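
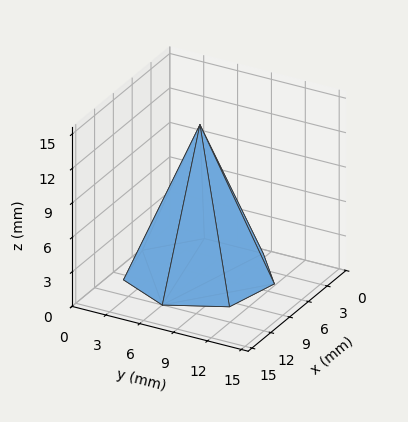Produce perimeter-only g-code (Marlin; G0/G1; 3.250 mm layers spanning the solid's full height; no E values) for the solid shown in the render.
Reading the render: the shape is a regular 7-sided pyramid, base circumscribed radius ≈ 6 mm, apex at z ≈ 13 mm (dimensions read to the nearest mm from the axis ticks). For the g-code, the solid's height is divided into equal slices at the stated Δz and each level perimeter traced with G1 moves after a G0 lift.

; perimeter-only toolpath
G21 ; units = mm
G90 ; absolute positioning
G28 ; home
; layer 1
G0 Z3.250
G0 X10.500 Y6.000
G1 X8.806 Y9.518
G1 X4.999 Y10.387
G1 X1.946 Y7.952
G1 X1.946 Y4.048
G1 X4.999 Y1.613
G1 X8.806 Y2.482
G1 X10.500 Y6.000
; layer 2
G0 Z6.500
G0 X9.000 Y6.000
G1 X7.870 Y8.346
G1 X5.332 Y8.925
G1 X3.297 Y7.301
G1 X3.297 Y4.699
G1 X5.332 Y3.075
G1 X7.870 Y3.655
G1 X9.000 Y6.000
; layer 3
G0 Z9.750
G0 X7.500 Y6.000
G1 X6.935 Y7.173
G1 X5.666 Y7.463
G1 X4.649 Y6.651
G1 X4.649 Y5.349
G1 X5.666 Y4.537
G1 X6.935 Y4.827
G1 X7.500 Y6.000
M2 ; end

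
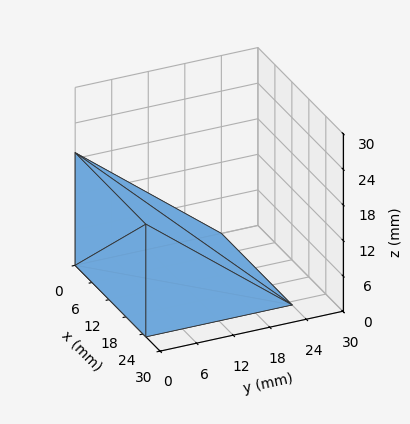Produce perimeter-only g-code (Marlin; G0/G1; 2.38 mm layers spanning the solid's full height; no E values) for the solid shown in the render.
Reading the render: the shape is a wedge (ramp): 25 × 24 mm base, rising to 19 mm along the y=0 edge and sloping linearly to z=0 at y=24 (dimensions read to the nearest mm from the axis ticks). For the g-code, the solid's height is divided into equal slices at the stated Δz and each level perimeter traced with G1 moves after a G0 lift.

; perimeter-only toolpath
G21 ; units = mm
G90 ; absolute positioning
G28 ; home
; layer 1
G0 Z2.38
G0 X0.00 Y0.00
G1 X25.00 Y0.00
G1 X25.00 Y21.00
G1 X0.00 Y21.00
G1 X0.00 Y0.00
; layer 2
G0 Z4.75
G0 X0.00 Y0.00
G1 X25.00 Y0.00
G1 X25.00 Y18.00
G1 X0.00 Y18.00
G1 X0.00 Y0.00
; layer 3
G0 Z7.12
G0 X0.00 Y0.00
G1 X25.00 Y0.00
G1 X25.00 Y15.00
G1 X0.00 Y15.00
G1 X0.00 Y0.00
; layer 4
G0 Z9.50
G0 X0.00 Y0.00
G1 X25.00 Y0.00
G1 X25.00 Y12.00
G1 X0.00 Y12.00
G1 X0.00 Y0.00
; layer 5
G0 Z11.88
G0 X0.00 Y0.00
G1 X25.00 Y0.00
G1 X25.00 Y9.00
G1 X0.00 Y9.00
G1 X0.00 Y0.00
; layer 6
G0 Z14.25
G0 X0.00 Y0.00
G1 X25.00 Y0.00
G1 X25.00 Y6.00
G1 X0.00 Y6.00
G1 X0.00 Y0.00
; layer 7
G0 Z16.62
G0 X0.00 Y0.00
G1 X25.00 Y0.00
G1 X25.00 Y3.00
G1 X0.00 Y3.00
G1 X0.00 Y0.00
M2 ; end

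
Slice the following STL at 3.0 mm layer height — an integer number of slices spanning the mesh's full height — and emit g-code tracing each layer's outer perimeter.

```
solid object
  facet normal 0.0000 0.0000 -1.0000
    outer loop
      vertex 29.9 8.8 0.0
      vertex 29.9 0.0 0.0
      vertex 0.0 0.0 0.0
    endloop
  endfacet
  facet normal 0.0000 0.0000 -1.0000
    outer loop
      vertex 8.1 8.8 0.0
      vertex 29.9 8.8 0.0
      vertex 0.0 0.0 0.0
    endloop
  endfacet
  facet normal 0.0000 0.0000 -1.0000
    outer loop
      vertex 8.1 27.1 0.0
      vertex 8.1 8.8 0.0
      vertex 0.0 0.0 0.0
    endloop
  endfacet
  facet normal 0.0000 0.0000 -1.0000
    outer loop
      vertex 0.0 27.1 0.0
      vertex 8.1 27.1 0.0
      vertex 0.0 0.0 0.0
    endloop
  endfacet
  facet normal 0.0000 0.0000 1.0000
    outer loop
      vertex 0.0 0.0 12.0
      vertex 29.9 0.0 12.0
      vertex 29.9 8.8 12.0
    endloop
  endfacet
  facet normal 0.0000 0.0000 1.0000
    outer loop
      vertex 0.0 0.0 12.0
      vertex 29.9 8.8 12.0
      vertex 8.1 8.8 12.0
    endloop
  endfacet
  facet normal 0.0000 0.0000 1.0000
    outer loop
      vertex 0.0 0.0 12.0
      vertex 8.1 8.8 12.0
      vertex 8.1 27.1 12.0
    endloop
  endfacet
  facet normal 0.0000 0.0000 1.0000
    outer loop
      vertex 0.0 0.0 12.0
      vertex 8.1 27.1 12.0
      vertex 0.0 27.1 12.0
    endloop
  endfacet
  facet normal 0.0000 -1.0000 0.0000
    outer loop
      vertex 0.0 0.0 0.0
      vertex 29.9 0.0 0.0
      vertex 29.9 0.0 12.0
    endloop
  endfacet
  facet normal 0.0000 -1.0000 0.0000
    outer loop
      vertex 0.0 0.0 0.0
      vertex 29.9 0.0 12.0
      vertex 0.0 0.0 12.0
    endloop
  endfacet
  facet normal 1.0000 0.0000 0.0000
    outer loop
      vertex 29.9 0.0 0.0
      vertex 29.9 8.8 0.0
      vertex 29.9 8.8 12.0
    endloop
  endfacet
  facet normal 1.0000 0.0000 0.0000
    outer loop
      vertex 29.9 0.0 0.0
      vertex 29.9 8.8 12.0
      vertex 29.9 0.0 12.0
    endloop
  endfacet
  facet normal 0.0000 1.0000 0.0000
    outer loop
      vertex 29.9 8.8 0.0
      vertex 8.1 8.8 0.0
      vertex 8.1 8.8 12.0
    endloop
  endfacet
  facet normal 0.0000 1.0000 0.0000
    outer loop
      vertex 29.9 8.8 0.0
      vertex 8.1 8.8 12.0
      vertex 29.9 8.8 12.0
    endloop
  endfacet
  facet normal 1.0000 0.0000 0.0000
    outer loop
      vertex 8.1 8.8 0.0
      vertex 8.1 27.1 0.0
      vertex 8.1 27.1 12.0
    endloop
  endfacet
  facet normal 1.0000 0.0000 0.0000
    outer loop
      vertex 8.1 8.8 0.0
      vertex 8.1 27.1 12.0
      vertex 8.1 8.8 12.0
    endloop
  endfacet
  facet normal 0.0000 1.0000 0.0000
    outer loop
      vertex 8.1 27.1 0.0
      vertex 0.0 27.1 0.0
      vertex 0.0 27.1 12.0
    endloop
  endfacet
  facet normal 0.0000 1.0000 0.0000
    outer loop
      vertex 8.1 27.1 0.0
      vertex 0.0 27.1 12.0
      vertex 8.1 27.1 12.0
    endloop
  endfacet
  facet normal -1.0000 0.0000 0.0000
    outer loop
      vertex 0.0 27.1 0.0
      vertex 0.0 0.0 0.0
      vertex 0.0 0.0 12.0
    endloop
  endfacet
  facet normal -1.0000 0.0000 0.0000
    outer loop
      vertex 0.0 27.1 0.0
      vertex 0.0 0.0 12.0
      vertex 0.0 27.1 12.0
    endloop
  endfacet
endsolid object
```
; perimeter-only toolpath
G21 ; units = mm
G90 ; absolute positioning
G28 ; home
; layer 1
G0 Z3.0
G0 X0.0 Y0.0
G1 X29.9 Y0.0
G1 X29.9 Y8.8
G1 X8.1 Y8.8
G1 X8.1 Y27.1
G1 X0.0 Y27.1
G1 X0.0 Y0.0
; layer 2
G0 Z6.0
G0 X0.0 Y0.0
G1 X29.9 Y0.0
G1 X29.9 Y8.8
G1 X8.1 Y8.8
G1 X8.1 Y27.1
G1 X0.0 Y27.1
G1 X0.0 Y0.0
; layer 3
G0 Z9.0
G0 X0.0 Y0.0
G1 X29.9 Y0.0
G1 X29.9 Y8.8
G1 X8.1 Y8.8
G1 X8.1 Y27.1
G1 X0.0 Y27.1
G1 X0.0 Y0.0
; layer 4
G0 Z12.0
G0 X0.0 Y0.0
G1 X29.9 Y0.0
G1 X29.9 Y8.8
G1 X8.1 Y8.8
G1 X8.1 Y27.1
G1 X0.0 Y27.1
G1 X0.0 Y0.0
M2 ; end

The solid is an L-shaped prism: outer 29.9 × 27.1 mm, arm thicknesses ≈ 8.8 mm (horizontal) and 8.1 mm (vertical), extruded 12 mm in z. Slicing at Δz = 3.0 mm — 4 equal slices spanning the solid's height, so layer i sits at z = i·h/4 — gives 4 non-empty perimeters. Each is a 6-segment closed polygon; G0 lifts to the layer z and rapids to the start vertex, then G1 traces the edges.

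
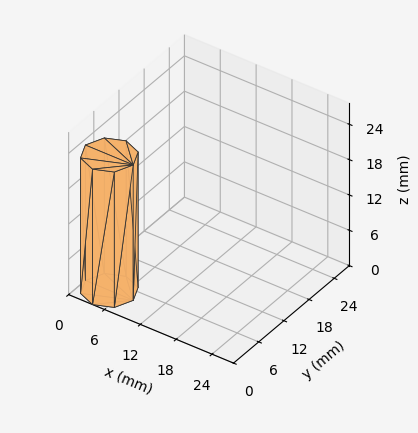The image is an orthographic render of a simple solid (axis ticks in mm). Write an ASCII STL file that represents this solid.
Reading the render: the shape is a regular 8-sided prism (a cylinder approximated with 8 flat sides), circumscribed radius ≈ 4 mm, height ≈ 23 mm (dimensions read to the nearest mm from the axis ticks). For the STL, each face is triangulated and given an outward normal.

solid part
  facet normal 0.0000 0.0000 -1.0000
    outer loop
      vertex 4.000 8.000 0.000
      vertex 6.828 6.828 0.000
      vertex 8.000 4.000 0.000
    endloop
  endfacet
  facet normal 0.0000 0.0000 -1.0000
    outer loop
      vertex 1.172 6.828 0.000
      vertex 4.000 8.000 0.000
      vertex 8.000 4.000 0.000
    endloop
  endfacet
  facet normal 0.0000 0.0000 -1.0000
    outer loop
      vertex 0.000 4.000 0.000
      vertex 1.172 6.828 0.000
      vertex 8.000 4.000 0.000
    endloop
  endfacet
  facet normal 0.0000 0.0000 -1.0000
    outer loop
      vertex 1.172 1.172 0.000
      vertex 0.000 4.000 0.000
      vertex 8.000 4.000 0.000
    endloop
  endfacet
  facet normal 0.0000 0.0000 -1.0000
    outer loop
      vertex 4.000 0.000 0.000
      vertex 1.172 1.172 0.000
      vertex 8.000 4.000 0.000
    endloop
  endfacet
  facet normal 0.0000 0.0000 -1.0000
    outer loop
      vertex 6.828 1.172 0.000
      vertex 4.000 0.000 0.000
      vertex 8.000 4.000 0.000
    endloop
  endfacet
  facet normal 0.0000 0.0000 1.0000
    outer loop
      vertex 8.000 4.000 23.000
      vertex 6.828 6.828 23.000
      vertex 4.000 8.000 23.000
    endloop
  endfacet
  facet normal 0.0000 0.0000 1.0000
    outer loop
      vertex 8.000 4.000 23.000
      vertex 4.000 8.000 23.000
      vertex 1.172 6.828 23.000
    endloop
  endfacet
  facet normal 0.0000 0.0000 1.0000
    outer loop
      vertex 8.000 4.000 23.000
      vertex 1.172 6.828 23.000
      vertex 0.000 4.000 23.000
    endloop
  endfacet
  facet normal 0.0000 0.0000 1.0000
    outer loop
      vertex 8.000 4.000 23.000
      vertex 0.000 4.000 23.000
      vertex 1.172 1.172 23.000
    endloop
  endfacet
  facet normal 0.0000 0.0000 1.0000
    outer loop
      vertex 8.000 4.000 23.000
      vertex 1.172 1.172 23.000
      vertex 4.000 0.000 23.000
    endloop
  endfacet
  facet normal 0.0000 0.0000 1.0000
    outer loop
      vertex 8.000 4.000 23.000
      vertex 4.000 0.000 23.000
      vertex 6.828 1.172 23.000
    endloop
  endfacet
  facet normal 0.9238 0.3829 0.0000
    outer loop
      vertex 8.000 4.000 0.000
      vertex 6.828 6.828 0.000
      vertex 6.828 6.828 23.000
    endloop
  endfacet
  facet normal 0.9238 0.3829 0.0000
    outer loop
      vertex 8.000 4.000 0.000
      vertex 6.828 6.828 23.000
      vertex 8.000 4.000 23.000
    endloop
  endfacet
  facet normal 0.3829 0.9238 0.0000
    outer loop
      vertex 6.828 6.828 0.000
      vertex 4.000 8.000 0.000
      vertex 4.000 8.000 23.000
    endloop
  endfacet
  facet normal 0.3829 0.9238 0.0000
    outer loop
      vertex 6.828 6.828 0.000
      vertex 4.000 8.000 23.000
      vertex 6.828 6.828 23.000
    endloop
  endfacet
  facet normal -0.3829 0.9238 0.0000
    outer loop
      vertex 4.000 8.000 0.000
      vertex 1.172 6.828 0.000
      vertex 1.172 6.828 23.000
    endloop
  endfacet
  facet normal -0.3829 0.9238 0.0000
    outer loop
      vertex 4.000 8.000 0.000
      vertex 1.172 6.828 23.000
      vertex 4.000 8.000 23.000
    endloop
  endfacet
  facet normal -0.9238 0.3829 0.0000
    outer loop
      vertex 1.172 6.828 0.000
      vertex 0.000 4.000 0.000
      vertex 0.000 4.000 23.000
    endloop
  endfacet
  facet normal -0.9238 0.3829 0.0000
    outer loop
      vertex 1.172 6.828 0.000
      vertex 0.000 4.000 23.000
      vertex 1.172 6.828 23.000
    endloop
  endfacet
  facet normal -0.9238 -0.3829 0.0000
    outer loop
      vertex 0.000 4.000 0.000
      vertex 1.172 1.172 0.000
      vertex 1.172 1.172 23.000
    endloop
  endfacet
  facet normal -0.9238 -0.3829 0.0000
    outer loop
      vertex 0.000 4.000 0.000
      vertex 1.172 1.172 23.000
      vertex 0.000 4.000 23.000
    endloop
  endfacet
  facet normal -0.3829 -0.9238 0.0000
    outer loop
      vertex 1.172 1.172 0.000
      vertex 4.000 0.000 0.000
      vertex 4.000 0.000 23.000
    endloop
  endfacet
  facet normal -0.3829 -0.9238 0.0000
    outer loop
      vertex 1.172 1.172 0.000
      vertex 4.000 0.000 23.000
      vertex 1.172 1.172 23.000
    endloop
  endfacet
  facet normal 0.3829 -0.9238 0.0000
    outer loop
      vertex 4.000 0.000 0.000
      vertex 6.828 1.172 0.000
      vertex 6.828 1.172 23.000
    endloop
  endfacet
  facet normal 0.3829 -0.9238 0.0000
    outer loop
      vertex 4.000 0.000 0.000
      vertex 6.828 1.172 23.000
      vertex 4.000 0.000 23.000
    endloop
  endfacet
  facet normal 0.9238 -0.3829 0.0000
    outer loop
      vertex 6.828 1.172 0.000
      vertex 8.000 4.000 0.000
      vertex 8.000 4.000 23.000
    endloop
  endfacet
  facet normal 0.9238 -0.3829 0.0000
    outer loop
      vertex 6.828 1.172 0.000
      vertex 8.000 4.000 23.000
      vertex 6.828 1.172 23.000
    endloop
  endfacet
endsolid part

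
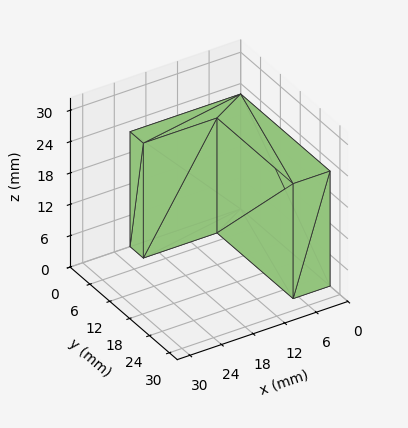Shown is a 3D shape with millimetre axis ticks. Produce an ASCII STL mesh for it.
Reading the render: the shape is an L-shaped prism: outer 21 × 27 mm, arm thicknesses ≈ 4 mm (horizontal) and 7 mm (vertical), extruded 22 mm in z (dimensions read to the nearest mm from the axis ticks). For the STL, each face is triangulated and given an outward normal.

solid part
  facet normal 0.0000 0.0000 -1.0000
    outer loop
      vertex 21.00 4.00 0.00
      vertex 21.00 0.00 0.00
      vertex 0.00 0.00 0.00
    endloop
  endfacet
  facet normal 0.0000 0.0000 -1.0000
    outer loop
      vertex 7.00 4.00 0.00
      vertex 21.00 4.00 0.00
      vertex 0.00 0.00 0.00
    endloop
  endfacet
  facet normal 0.0000 0.0000 -1.0000
    outer loop
      vertex 7.00 27.00 0.00
      vertex 7.00 4.00 0.00
      vertex 0.00 0.00 0.00
    endloop
  endfacet
  facet normal 0.0000 0.0000 -1.0000
    outer loop
      vertex 0.00 27.00 0.00
      vertex 7.00 27.00 0.00
      vertex 0.00 0.00 0.00
    endloop
  endfacet
  facet normal 0.0000 0.0000 1.0000
    outer loop
      vertex 0.00 0.00 22.00
      vertex 21.00 0.00 22.00
      vertex 21.00 4.00 22.00
    endloop
  endfacet
  facet normal 0.0000 0.0000 1.0000
    outer loop
      vertex 0.00 0.00 22.00
      vertex 21.00 4.00 22.00
      vertex 7.00 4.00 22.00
    endloop
  endfacet
  facet normal 0.0000 0.0000 1.0000
    outer loop
      vertex 0.00 0.00 22.00
      vertex 7.00 4.00 22.00
      vertex 7.00 27.00 22.00
    endloop
  endfacet
  facet normal 0.0000 0.0000 1.0000
    outer loop
      vertex 0.00 0.00 22.00
      vertex 7.00 27.00 22.00
      vertex 0.00 27.00 22.00
    endloop
  endfacet
  facet normal 0.0000 -1.0000 0.0000
    outer loop
      vertex 0.00 0.00 0.00
      vertex 21.00 0.00 0.00
      vertex 21.00 0.00 22.00
    endloop
  endfacet
  facet normal 0.0000 -1.0000 0.0000
    outer loop
      vertex 0.00 0.00 0.00
      vertex 21.00 0.00 22.00
      vertex 0.00 0.00 22.00
    endloop
  endfacet
  facet normal 1.0000 0.0000 0.0000
    outer loop
      vertex 21.00 0.00 0.00
      vertex 21.00 4.00 0.00
      vertex 21.00 4.00 22.00
    endloop
  endfacet
  facet normal 1.0000 0.0000 0.0000
    outer loop
      vertex 21.00 0.00 0.00
      vertex 21.00 4.00 22.00
      vertex 21.00 0.00 22.00
    endloop
  endfacet
  facet normal 0.0000 1.0000 0.0000
    outer loop
      vertex 21.00 4.00 0.00
      vertex 7.00 4.00 0.00
      vertex 7.00 4.00 22.00
    endloop
  endfacet
  facet normal 0.0000 1.0000 0.0000
    outer loop
      vertex 21.00 4.00 0.00
      vertex 7.00 4.00 22.00
      vertex 21.00 4.00 22.00
    endloop
  endfacet
  facet normal 1.0000 0.0000 0.0000
    outer loop
      vertex 7.00 4.00 0.00
      vertex 7.00 27.00 0.00
      vertex 7.00 27.00 22.00
    endloop
  endfacet
  facet normal 1.0000 0.0000 0.0000
    outer loop
      vertex 7.00 4.00 0.00
      vertex 7.00 27.00 22.00
      vertex 7.00 4.00 22.00
    endloop
  endfacet
  facet normal 0.0000 1.0000 0.0000
    outer loop
      vertex 7.00 27.00 0.00
      vertex 0.00 27.00 0.00
      vertex 0.00 27.00 22.00
    endloop
  endfacet
  facet normal 0.0000 1.0000 0.0000
    outer loop
      vertex 7.00 27.00 0.00
      vertex 0.00 27.00 22.00
      vertex 7.00 27.00 22.00
    endloop
  endfacet
  facet normal -1.0000 0.0000 0.0000
    outer loop
      vertex 0.00 27.00 0.00
      vertex 0.00 0.00 0.00
      vertex 0.00 0.00 22.00
    endloop
  endfacet
  facet normal -1.0000 0.0000 0.0000
    outer loop
      vertex 0.00 27.00 0.00
      vertex 0.00 0.00 22.00
      vertex 0.00 27.00 22.00
    endloop
  endfacet
endsolid part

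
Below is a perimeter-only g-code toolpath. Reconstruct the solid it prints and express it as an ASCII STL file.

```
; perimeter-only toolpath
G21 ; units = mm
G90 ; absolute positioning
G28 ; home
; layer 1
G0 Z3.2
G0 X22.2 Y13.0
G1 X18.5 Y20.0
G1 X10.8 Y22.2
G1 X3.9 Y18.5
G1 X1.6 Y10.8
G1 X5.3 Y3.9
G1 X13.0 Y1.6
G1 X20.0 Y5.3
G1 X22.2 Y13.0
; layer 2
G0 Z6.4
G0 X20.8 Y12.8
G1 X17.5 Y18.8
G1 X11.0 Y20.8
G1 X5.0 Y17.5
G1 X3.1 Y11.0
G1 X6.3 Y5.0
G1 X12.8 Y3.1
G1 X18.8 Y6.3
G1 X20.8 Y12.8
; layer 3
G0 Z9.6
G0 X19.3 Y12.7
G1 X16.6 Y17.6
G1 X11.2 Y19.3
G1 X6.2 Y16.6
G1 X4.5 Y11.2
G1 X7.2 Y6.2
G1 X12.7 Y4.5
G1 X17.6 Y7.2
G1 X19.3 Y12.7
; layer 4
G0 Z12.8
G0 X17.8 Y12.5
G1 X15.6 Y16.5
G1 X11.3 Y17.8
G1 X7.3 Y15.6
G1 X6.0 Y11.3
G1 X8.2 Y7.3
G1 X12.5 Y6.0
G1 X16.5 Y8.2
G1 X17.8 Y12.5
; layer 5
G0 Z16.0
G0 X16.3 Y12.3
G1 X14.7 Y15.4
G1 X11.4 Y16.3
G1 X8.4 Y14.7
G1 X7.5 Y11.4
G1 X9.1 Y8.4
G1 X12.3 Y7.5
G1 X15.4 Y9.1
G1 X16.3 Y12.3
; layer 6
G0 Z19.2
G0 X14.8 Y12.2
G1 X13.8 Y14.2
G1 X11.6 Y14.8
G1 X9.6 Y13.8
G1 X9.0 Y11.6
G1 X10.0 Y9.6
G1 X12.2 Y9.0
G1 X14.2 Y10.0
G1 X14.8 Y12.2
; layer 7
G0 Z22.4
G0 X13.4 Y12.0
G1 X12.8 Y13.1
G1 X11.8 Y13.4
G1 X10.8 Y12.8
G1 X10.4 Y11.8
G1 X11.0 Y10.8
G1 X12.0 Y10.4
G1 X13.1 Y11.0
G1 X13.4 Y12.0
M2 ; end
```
solid part
  facet normal 0.0000 0.0000 -1.0000
    outer loop
      vertex 10.7 23.7 0.0
      vertex 19.4 21.1 0.0
      vertex 23.7 13.1 0.0
    endloop
  endfacet
  facet normal 0.0000 0.0000 -1.0000
    outer loop
      vertex 2.7 19.4 0.0
      vertex 10.7 23.7 0.0
      vertex 23.7 13.1 0.0
    endloop
  endfacet
  facet normal 0.0000 0.0000 -1.0000
    outer loop
      vertex 0.1 10.7 0.0
      vertex 2.7 19.4 0.0
      vertex 23.7 13.1 0.0
    endloop
  endfacet
  facet normal 0.0000 0.0000 -1.0000
    outer loop
      vertex 4.4 2.7 0.0
      vertex 0.1 10.7 0.0
      vertex 23.7 13.1 0.0
    endloop
  endfacet
  facet normal 0.0000 0.0000 -1.0000
    outer loop
      vertex 13.1 0.1 0.0
      vertex 4.4 2.7 0.0
      vertex 23.7 13.1 0.0
    endloop
  endfacet
  facet normal 0.0000 0.0000 -1.0000
    outer loop
      vertex 21.1 4.4 0.0
      vertex 13.1 0.1 0.0
      vertex 23.7 13.1 0.0
    endloop
  endfacet
  facet normal 0.8097 0.4352 0.3936
    outer loop
      vertex 23.7 13.1 0.0
      vertex 19.4 21.1 0.0
      vertex 11.9 11.9 25.6
    endloop
  endfacet
  facet normal 0.2632 0.8808 0.3936
    outer loop
      vertex 19.4 21.1 0.0
      vertex 10.7 23.7 0.0
      vertex 11.9 11.9 25.6
    endloop
  endfacet
  facet normal -0.4352 0.8097 0.3936
    outer loop
      vertex 10.7 23.7 0.0
      vertex 2.7 19.4 0.0
      vertex 11.9 11.9 25.6
    endloop
  endfacet
  facet normal -0.8808 0.2632 0.3936
    outer loop
      vertex 2.7 19.4 0.0
      vertex 0.1 10.7 0.0
      vertex 11.9 11.9 25.6
    endloop
  endfacet
  facet normal -0.8097 -0.4352 0.3936
    outer loop
      vertex 0.1 10.7 0.0
      vertex 4.4 2.7 0.0
      vertex 11.9 11.9 25.6
    endloop
  endfacet
  facet normal -0.2632 -0.8808 0.3936
    outer loop
      vertex 4.4 2.7 0.0
      vertex 13.1 0.1 0.0
      vertex 11.9 11.9 25.6
    endloop
  endfacet
  facet normal 0.4352 -0.8097 0.3936
    outer loop
      vertex 13.1 0.1 0.0
      vertex 21.1 4.4 0.0
      vertex 11.9 11.9 25.6
    endloop
  endfacet
  facet normal 0.8808 -0.2632 0.3936
    outer loop
      vertex 21.1 4.4 0.0
      vertex 23.7 13.1 0.0
      vertex 11.9 11.9 25.6
    endloop
  endfacet
endsolid part

The G0 Z moves step by Δz≈3.2 mm. The G1 loops shrink linearly with z, so the solid tapers from its base footprint up to z≈25.6. Closing with a flat bottom cap and the tapered top and triangulating gives 14 facets — a regular 8-sided pyramid, base circumscribed radius ≈ 11.9 mm, apex at z ≈ 25.6 mm.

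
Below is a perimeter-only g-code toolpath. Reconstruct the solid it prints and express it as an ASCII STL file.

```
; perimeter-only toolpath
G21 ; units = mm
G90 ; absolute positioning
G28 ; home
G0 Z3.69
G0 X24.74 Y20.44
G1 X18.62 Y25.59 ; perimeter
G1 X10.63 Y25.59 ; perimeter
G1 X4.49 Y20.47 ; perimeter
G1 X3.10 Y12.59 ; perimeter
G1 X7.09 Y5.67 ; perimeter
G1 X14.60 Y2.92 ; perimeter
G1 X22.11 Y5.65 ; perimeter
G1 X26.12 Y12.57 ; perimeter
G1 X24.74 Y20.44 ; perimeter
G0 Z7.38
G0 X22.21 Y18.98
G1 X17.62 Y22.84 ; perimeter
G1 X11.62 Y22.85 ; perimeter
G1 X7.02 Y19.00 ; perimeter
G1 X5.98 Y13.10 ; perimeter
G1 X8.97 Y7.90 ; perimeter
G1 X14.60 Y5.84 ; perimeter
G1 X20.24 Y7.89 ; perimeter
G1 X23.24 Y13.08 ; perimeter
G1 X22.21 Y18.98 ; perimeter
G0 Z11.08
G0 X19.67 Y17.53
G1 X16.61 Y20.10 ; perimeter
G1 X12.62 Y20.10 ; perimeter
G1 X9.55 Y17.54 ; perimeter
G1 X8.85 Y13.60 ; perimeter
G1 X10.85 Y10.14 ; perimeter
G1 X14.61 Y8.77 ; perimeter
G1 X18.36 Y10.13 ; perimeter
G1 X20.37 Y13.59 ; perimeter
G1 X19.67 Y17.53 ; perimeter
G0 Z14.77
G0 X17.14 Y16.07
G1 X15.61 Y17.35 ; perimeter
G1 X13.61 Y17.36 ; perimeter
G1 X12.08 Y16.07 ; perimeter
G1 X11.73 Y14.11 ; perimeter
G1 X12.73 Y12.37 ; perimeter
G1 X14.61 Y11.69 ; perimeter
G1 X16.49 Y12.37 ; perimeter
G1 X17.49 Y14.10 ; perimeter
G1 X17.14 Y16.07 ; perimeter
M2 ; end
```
solid part
  facet normal 0.0000 0.0000 -1.0000
    outer loop
      vertex 9.63 28.34 0.00
      vertex 19.62 28.33 0.00
      vertex 27.27 21.90 0.00
    endloop
  endfacet
  facet normal 0.0000 0.0000 -1.0000
    outer loop
      vertex 1.96 21.93 0.00
      vertex 9.63 28.34 0.00
      vertex 27.27 21.90 0.00
    endloop
  endfacet
  facet normal 0.0000 0.0000 -1.0000
    outer loop
      vertex 0.22 12.09 0.00
      vertex 1.96 21.93 0.00
      vertex 27.27 21.90 0.00
    endloop
  endfacet
  facet normal 0.0000 0.0000 -1.0000
    outer loop
      vertex 5.21 3.43 0.00
      vertex 0.22 12.09 0.00
      vertex 27.27 21.90 0.00
    endloop
  endfacet
  facet normal 0.0000 0.0000 -1.0000
    outer loop
      vertex 14.60 0.00 0.00
      vertex 5.21 3.43 0.00
      vertex 27.27 21.90 0.00
    endloop
  endfacet
  facet normal 0.0000 0.0000 -1.0000
    outer loop
      vertex 23.99 3.41 0.00
      vertex 14.60 0.00 0.00
      vertex 27.27 21.90 0.00
    endloop
  endfacet
  facet normal 0.0000 0.0000 -1.0000
    outer loop
      vertex 29.00 12.06 0.00
      vertex 23.99 3.41 0.00
      vertex 27.27 21.90 0.00
    endloop
  endfacet
  facet normal 0.5163 0.6143 0.5967
    outer loop
      vertex 27.27 21.90 0.00
      vertex 19.62 28.33 0.00
      vertex 14.61 14.61 18.46
    endloop
  endfacet
  facet normal 0.0008 0.8025 0.5967
    outer loop
      vertex 19.62 28.33 0.00
      vertex 9.63 28.34 0.00
      vertex 14.61 14.61 18.46
    endloop
  endfacet
  facet normal -0.5146 0.6157 0.5968
    outer loop
      vertex 9.63 28.34 0.00
      vertex 1.96 21.93 0.00
      vertex 14.61 14.61 18.46
    endloop
  endfacet
  facet normal -0.7901 0.1397 0.5968
    outer loop
      vertex 1.96 21.93 0.00
      vertex 0.22 12.09 0.00
      vertex 14.61 14.61 18.46
    endloop
  endfacet
  facet normal -0.6953 -0.4006 0.5967
    outer loop
      vertex 0.22 12.09 0.00
      vertex 5.21 3.43 0.00
      vertex 14.61 14.61 18.46
    endloop
  endfacet
  facet normal -0.2753 -0.7538 0.5967
    outer loop
      vertex 5.21 3.43 0.00
      vertex 14.60 0.00 0.00
      vertex 14.61 14.61 18.46
    endloop
  endfacet
  facet normal 0.2739 -0.7542 0.5968
    outer loop
      vertex 14.60 0.00 0.00
      vertex 23.99 3.41 0.00
      vertex 14.61 14.61 18.46
    endloop
  endfacet
  facet normal 0.6943 -0.4022 0.5968
    outer loop
      vertex 23.99 3.41 0.00
      vertex 29.00 12.06 0.00
      vertex 14.61 14.61 18.46
    endloop
  endfacet
  facet normal 0.7903 0.1389 0.5968
    outer loop
      vertex 29.00 12.06 0.00
      vertex 27.27 21.90 0.00
      vertex 14.61 14.61 18.46
    endloop
  endfacet
endsolid part

The G0 Z moves step by Δz≈3.69 mm. The G1 loops shrink linearly with z, so the solid tapers from its base footprint up to z≈18.5. Closing with a flat bottom cap and the tapered top and triangulating gives 16 facets — a regular 9-sided pyramid, base circumscribed radius ≈ 14.6 mm, apex at z ≈ 18.5 mm.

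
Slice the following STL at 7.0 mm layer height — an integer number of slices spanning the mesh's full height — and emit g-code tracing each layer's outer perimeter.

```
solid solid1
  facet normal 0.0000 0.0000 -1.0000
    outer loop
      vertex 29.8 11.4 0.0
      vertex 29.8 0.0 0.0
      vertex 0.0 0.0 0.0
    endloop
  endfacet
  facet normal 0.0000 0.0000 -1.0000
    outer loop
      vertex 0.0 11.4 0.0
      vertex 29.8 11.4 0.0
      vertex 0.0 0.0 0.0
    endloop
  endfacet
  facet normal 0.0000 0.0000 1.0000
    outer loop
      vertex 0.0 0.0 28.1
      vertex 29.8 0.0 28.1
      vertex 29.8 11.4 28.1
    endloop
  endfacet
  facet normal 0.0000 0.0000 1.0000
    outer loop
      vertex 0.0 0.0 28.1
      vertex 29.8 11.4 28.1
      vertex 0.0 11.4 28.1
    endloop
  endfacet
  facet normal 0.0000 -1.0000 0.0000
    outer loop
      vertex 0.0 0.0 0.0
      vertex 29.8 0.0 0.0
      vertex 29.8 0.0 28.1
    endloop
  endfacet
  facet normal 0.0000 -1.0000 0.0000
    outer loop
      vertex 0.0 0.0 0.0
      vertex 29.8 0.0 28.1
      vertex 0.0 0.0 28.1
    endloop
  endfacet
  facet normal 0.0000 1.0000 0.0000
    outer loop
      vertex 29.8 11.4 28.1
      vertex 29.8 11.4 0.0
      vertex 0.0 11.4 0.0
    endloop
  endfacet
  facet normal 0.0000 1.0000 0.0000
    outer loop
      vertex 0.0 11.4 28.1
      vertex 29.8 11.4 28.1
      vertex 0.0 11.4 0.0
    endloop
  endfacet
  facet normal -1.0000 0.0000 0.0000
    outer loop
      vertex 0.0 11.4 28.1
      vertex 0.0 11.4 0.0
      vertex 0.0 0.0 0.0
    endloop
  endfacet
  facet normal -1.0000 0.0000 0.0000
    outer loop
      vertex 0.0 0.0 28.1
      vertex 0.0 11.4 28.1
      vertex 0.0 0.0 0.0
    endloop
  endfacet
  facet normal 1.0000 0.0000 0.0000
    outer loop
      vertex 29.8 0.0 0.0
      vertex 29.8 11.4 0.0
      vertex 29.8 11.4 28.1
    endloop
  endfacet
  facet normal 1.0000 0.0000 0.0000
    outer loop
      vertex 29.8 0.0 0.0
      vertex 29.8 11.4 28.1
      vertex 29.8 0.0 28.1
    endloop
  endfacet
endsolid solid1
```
; perimeter-only toolpath
G21 ; units = mm
G90 ; absolute positioning
G28 ; home
; layer 1
G0 Z7.0
G0 X0.0 Y0.0
G1 X29.8 Y0.0
G1 X29.8 Y11.4
G1 X0.0 Y11.4
G1 X0.0 Y0.0
; layer 2
G0 Z14.1
G0 X0.0 Y0.0
G1 X29.8 Y0.0
G1 X29.8 Y11.4
G1 X0.0 Y11.4
G1 X0.0 Y0.0
; layer 3
G0 Z21.1
G0 X0.0 Y0.0
G1 X29.8 Y0.0
G1 X29.8 Y11.4
G1 X0.0 Y11.4
G1 X0.0 Y0.0
; layer 4
G0 Z28.1
G0 X0.0 Y0.0
G1 X29.8 Y0.0
G1 X29.8 Y11.4
G1 X0.0 Y11.4
G1 X0.0 Y0.0
M2 ; end

The solid is a rectangular box, roughly 29.8 × 11.4 mm footprint and 28.1 mm tall. Slicing at Δz = 7.0 mm — 4 equal slices spanning the solid's height, so layer i sits at z = i·h/4 — gives 4 non-empty perimeters. Each is a 4-segment closed polygon; G0 lifts to the layer z and rapids to the start vertex, then G1 traces the edges.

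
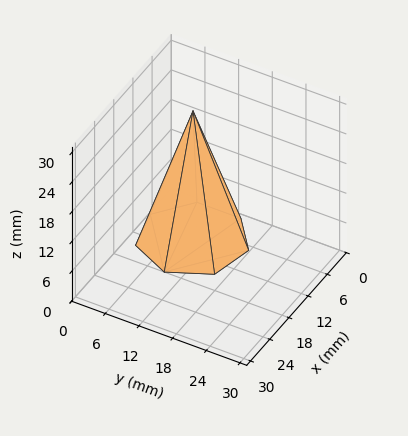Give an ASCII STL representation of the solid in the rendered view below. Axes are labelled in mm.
Reading the render: the shape is a regular 7-sided pyramid, base circumscribed radius ≈ 9 mm, apex at z ≈ 26 mm (dimensions read to the nearest mm from the axis ticks). For the STL, each face is triangulated and given an outward normal.

solid part
  facet normal 0.0000 0.0000 -1.0000
    outer loop
      vertex 6.997 17.774 0.000
      vertex 14.611 16.036 0.000
      vertex 18.000 9.000 0.000
    endloop
  endfacet
  facet normal 0.0000 0.0000 -1.0000
    outer loop
      vertex 0.891 12.905 0.000
      vertex 6.997 17.774 0.000
      vertex 18.000 9.000 0.000
    endloop
  endfacet
  facet normal 0.0000 0.0000 -1.0000
    outer loop
      vertex 0.891 5.095 0.000
      vertex 0.891 12.905 0.000
      vertex 18.000 9.000 0.000
    endloop
  endfacet
  facet normal 0.0000 0.0000 -1.0000
    outer loop
      vertex 6.997 0.226 0.000
      vertex 0.891 5.095 0.000
      vertex 18.000 9.000 0.000
    endloop
  endfacet
  facet normal 0.0000 0.0000 -1.0000
    outer loop
      vertex 14.611 1.964 0.000
      vertex 6.997 0.226 0.000
      vertex 18.000 9.000 0.000
    endloop
  endfacet
  facet normal 0.8601 0.4143 0.2977
    outer loop
      vertex 18.000 9.000 0.000
      vertex 14.611 16.036 0.000
      vertex 9.000 9.000 26.000
    endloop
  endfacet
  facet normal 0.2124 0.9307 0.2977
    outer loop
      vertex 14.611 16.036 0.000
      vertex 6.997 17.774 0.000
      vertex 9.000 9.000 26.000
    endloop
  endfacet
  facet normal -0.5952 0.7464 0.2977
    outer loop
      vertex 6.997 17.774 0.000
      vertex 0.891 12.905 0.000
      vertex 9.000 9.000 26.000
    endloop
  endfacet
  facet normal -0.9546 0.0000 0.2977
    outer loop
      vertex 0.891 12.905 0.000
      vertex 0.891 5.095 0.000
      vertex 9.000 9.000 26.000
    endloop
  endfacet
  facet normal -0.5952 -0.7464 0.2977
    outer loop
      vertex 0.891 5.095 0.000
      vertex 6.997 0.226 0.000
      vertex 9.000 9.000 26.000
    endloop
  endfacet
  facet normal 0.2124 -0.9307 0.2977
    outer loop
      vertex 6.997 0.226 0.000
      vertex 14.611 1.964 0.000
      vertex 9.000 9.000 26.000
    endloop
  endfacet
  facet normal 0.8601 -0.4143 0.2977
    outer loop
      vertex 14.611 1.964 0.000
      vertex 18.000 9.000 0.000
      vertex 9.000 9.000 26.000
    endloop
  endfacet
endsolid part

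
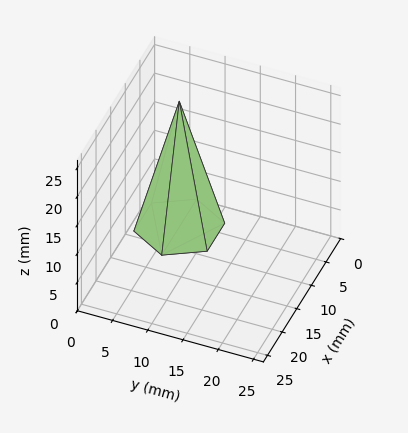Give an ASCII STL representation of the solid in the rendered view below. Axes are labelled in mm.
Reading the render: the shape is a regular 6-sided pyramid, base circumscribed radius ≈ 6 mm, apex at z ≈ 22 mm (dimensions read to the nearest mm from the axis ticks). For the STL, each face is triangulated and given an outward normal.

solid part
  facet normal 0.0000 0.0000 -1.0000
    outer loop
      vertex 3.000 11.196 0.000
      vertex 9.000 11.196 0.000
      vertex 12.000 6.000 0.000
    endloop
  endfacet
  facet normal 0.0000 0.0000 -1.0000
    outer loop
      vertex 0.000 6.000 0.000
      vertex 3.000 11.196 0.000
      vertex 12.000 6.000 0.000
    endloop
  endfacet
  facet normal 0.0000 0.0000 -1.0000
    outer loop
      vertex 3.000 0.804 0.000
      vertex 0.000 6.000 0.000
      vertex 12.000 6.000 0.000
    endloop
  endfacet
  facet normal 0.0000 0.0000 -1.0000
    outer loop
      vertex 9.000 0.804 0.000
      vertex 3.000 0.804 0.000
      vertex 12.000 6.000 0.000
    endloop
  endfacet
  facet normal 0.8428 0.4866 0.2299
    outer loop
      vertex 12.000 6.000 0.000
      vertex 9.000 11.196 0.000
      vertex 6.000 6.000 22.000
    endloop
  endfacet
  facet normal 0.0000 0.9732 0.2299
    outer loop
      vertex 9.000 11.196 0.000
      vertex 3.000 11.196 0.000
      vertex 6.000 6.000 22.000
    endloop
  endfacet
  facet normal -0.8428 0.4866 0.2299
    outer loop
      vertex 3.000 11.196 0.000
      vertex 0.000 6.000 0.000
      vertex 6.000 6.000 22.000
    endloop
  endfacet
  facet normal -0.8428 -0.4866 0.2299
    outer loop
      vertex 0.000 6.000 0.000
      vertex 3.000 0.804 0.000
      vertex 6.000 6.000 22.000
    endloop
  endfacet
  facet normal 0.0000 -0.9732 0.2299
    outer loop
      vertex 3.000 0.804 0.000
      vertex 9.000 0.804 0.000
      vertex 6.000 6.000 22.000
    endloop
  endfacet
  facet normal 0.8428 -0.4866 0.2299
    outer loop
      vertex 9.000 0.804 0.000
      vertex 12.000 6.000 0.000
      vertex 6.000 6.000 22.000
    endloop
  endfacet
endsolid part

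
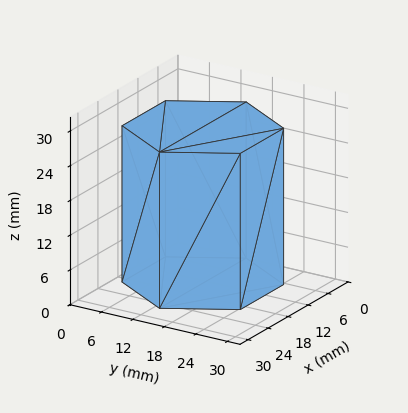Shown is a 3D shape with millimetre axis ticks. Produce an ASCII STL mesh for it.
Reading the render: the shape is a regular 6-sided prism (a cylinder approximated with 6 flat sides), circumscribed radius ≈ 13 mm, height ≈ 27 mm (dimensions read to the nearest mm from the axis ticks). For the STL, each face is triangulated and given an outward normal.

solid part
  facet normal 0.0000 0.0000 -1.0000
    outer loop
      vertex 6.50 24.26 0.00
      vertex 19.50 24.26 0.00
      vertex 26.00 13.00 0.00
    endloop
  endfacet
  facet normal 0.0000 0.0000 -1.0000
    outer loop
      vertex 0.00 13.00 0.00
      vertex 6.50 24.26 0.00
      vertex 26.00 13.00 0.00
    endloop
  endfacet
  facet normal 0.0000 0.0000 -1.0000
    outer loop
      vertex 6.50 1.74 0.00
      vertex 0.00 13.00 0.00
      vertex 26.00 13.00 0.00
    endloop
  endfacet
  facet normal 0.0000 0.0000 -1.0000
    outer loop
      vertex 19.50 1.74 0.00
      vertex 6.50 1.74 0.00
      vertex 26.00 13.00 0.00
    endloop
  endfacet
  facet normal 0.0000 0.0000 1.0000
    outer loop
      vertex 26.00 13.00 27.00
      vertex 19.50 24.26 27.00
      vertex 6.50 24.26 27.00
    endloop
  endfacet
  facet normal 0.0000 0.0000 1.0000
    outer loop
      vertex 26.00 13.00 27.00
      vertex 6.50 24.26 27.00
      vertex 0.00 13.00 27.00
    endloop
  endfacet
  facet normal 0.0000 0.0000 1.0000
    outer loop
      vertex 26.00 13.00 27.00
      vertex 0.00 13.00 27.00
      vertex 6.50 1.74 27.00
    endloop
  endfacet
  facet normal 0.0000 0.0000 1.0000
    outer loop
      vertex 26.00 13.00 27.00
      vertex 6.50 1.74 27.00
      vertex 19.50 1.74 27.00
    endloop
  endfacet
  facet normal 0.8661 0.4999 0.0000
    outer loop
      vertex 26.00 13.00 0.00
      vertex 19.50 24.26 0.00
      vertex 19.50 24.26 27.00
    endloop
  endfacet
  facet normal 0.8661 0.4999 0.0000
    outer loop
      vertex 26.00 13.00 0.00
      vertex 19.50 24.26 27.00
      vertex 26.00 13.00 27.00
    endloop
  endfacet
  facet normal 0.0000 1.0000 0.0000
    outer loop
      vertex 19.50 24.26 0.00
      vertex 6.50 24.26 0.00
      vertex 6.50 24.26 27.00
    endloop
  endfacet
  facet normal 0.0000 1.0000 0.0000
    outer loop
      vertex 19.50 24.26 0.00
      vertex 6.50 24.26 27.00
      vertex 19.50 24.26 27.00
    endloop
  endfacet
  facet normal -0.8661 0.4999 0.0000
    outer loop
      vertex 6.50 24.26 0.00
      vertex 0.00 13.00 0.00
      vertex 0.00 13.00 27.00
    endloop
  endfacet
  facet normal -0.8661 0.4999 0.0000
    outer loop
      vertex 6.50 24.26 0.00
      vertex 0.00 13.00 27.00
      vertex 6.50 24.26 27.00
    endloop
  endfacet
  facet normal -0.8661 -0.4999 0.0000
    outer loop
      vertex 0.00 13.00 0.00
      vertex 6.50 1.74 0.00
      vertex 6.50 1.74 27.00
    endloop
  endfacet
  facet normal -0.8661 -0.4999 0.0000
    outer loop
      vertex 0.00 13.00 0.00
      vertex 6.50 1.74 27.00
      vertex 0.00 13.00 27.00
    endloop
  endfacet
  facet normal 0.0000 -1.0000 0.0000
    outer loop
      vertex 6.50 1.74 0.00
      vertex 19.50 1.74 0.00
      vertex 19.50 1.74 27.00
    endloop
  endfacet
  facet normal 0.0000 -1.0000 0.0000
    outer loop
      vertex 6.50 1.74 0.00
      vertex 19.50 1.74 27.00
      vertex 6.50 1.74 27.00
    endloop
  endfacet
  facet normal 0.8661 -0.4999 0.0000
    outer loop
      vertex 19.50 1.74 0.00
      vertex 26.00 13.00 0.00
      vertex 26.00 13.00 27.00
    endloop
  endfacet
  facet normal 0.8661 -0.4999 0.0000
    outer loop
      vertex 19.50 1.74 0.00
      vertex 26.00 13.00 27.00
      vertex 19.50 1.74 27.00
    endloop
  endfacet
endsolid part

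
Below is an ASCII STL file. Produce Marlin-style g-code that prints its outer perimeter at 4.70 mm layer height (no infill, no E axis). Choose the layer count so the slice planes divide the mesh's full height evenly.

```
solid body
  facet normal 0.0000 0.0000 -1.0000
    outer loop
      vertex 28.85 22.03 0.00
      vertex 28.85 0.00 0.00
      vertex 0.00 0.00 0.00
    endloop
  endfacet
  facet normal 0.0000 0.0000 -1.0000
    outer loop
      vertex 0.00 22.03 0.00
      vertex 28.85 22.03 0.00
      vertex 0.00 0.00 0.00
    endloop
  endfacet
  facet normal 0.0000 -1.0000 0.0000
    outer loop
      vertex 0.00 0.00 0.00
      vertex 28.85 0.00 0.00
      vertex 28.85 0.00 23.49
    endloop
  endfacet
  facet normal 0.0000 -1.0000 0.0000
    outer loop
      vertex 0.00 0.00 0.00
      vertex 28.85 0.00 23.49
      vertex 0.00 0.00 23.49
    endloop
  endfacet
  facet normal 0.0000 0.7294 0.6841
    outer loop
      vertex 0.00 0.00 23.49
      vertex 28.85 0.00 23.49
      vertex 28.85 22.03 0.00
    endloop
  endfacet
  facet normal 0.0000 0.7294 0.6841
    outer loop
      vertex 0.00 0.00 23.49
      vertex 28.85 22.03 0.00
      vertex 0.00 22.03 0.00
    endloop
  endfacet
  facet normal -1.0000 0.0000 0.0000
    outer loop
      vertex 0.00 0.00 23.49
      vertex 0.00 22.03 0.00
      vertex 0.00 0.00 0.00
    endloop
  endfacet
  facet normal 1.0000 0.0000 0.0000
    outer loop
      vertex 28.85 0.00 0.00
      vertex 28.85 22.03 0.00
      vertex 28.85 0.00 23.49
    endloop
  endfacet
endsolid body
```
; perimeter-only toolpath
G21 ; units = mm
G90 ; absolute positioning
G28 ; home
; layer 1
G0 Z4.70
G0 X0.00 Y0.00
G1 X28.85 Y0.00
G1 X28.85 Y17.62
G1 X0.00 Y17.62
G1 X0.00 Y0.00
; layer 2
G0 Z9.40
G0 X0.00 Y0.00
G1 X28.85 Y0.00
G1 X28.85 Y13.22
G1 X0.00 Y13.22
G1 X0.00 Y0.00
; layer 3
G0 Z14.09
G0 X0.00 Y0.00
G1 X28.85 Y0.00
G1 X28.85 Y8.81
G1 X0.00 Y8.81
G1 X0.00 Y0.00
; layer 4
G0 Z18.79
G0 X0.00 Y0.00
G1 X28.85 Y0.00
G1 X28.85 Y4.41
G1 X0.00 Y4.41
G1 X0.00 Y0.00
M2 ; end

The solid is a wedge (ramp): 28.9 × 22 mm base, rising to 23.5 mm along the y=0 edge and sloping linearly to z=0 at y=22. Slicing at Δz = 4.70 mm — 5 equal slices spanning the solid's height, so layer i sits at z = i·h/5 — gives 4 non-empty perimeters. Each is a 4-segment closed polygon; G0 lifts to the layer z and rapids to the start vertex, then G1 traces the edges. The cross-section shrinks linearly with z (the slice at the apex is degenerate and omitted).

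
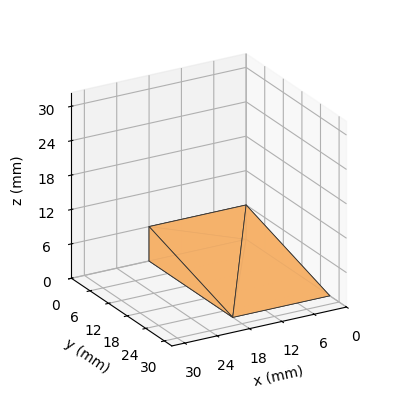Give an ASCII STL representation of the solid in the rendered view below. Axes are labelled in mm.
Reading the render: the shape is a wedge (ramp): 18 × 27 mm base, rising to 6 mm along the y=0 edge and sloping linearly to z=0 at y=27 (dimensions read to the nearest mm from the axis ticks). For the STL, each face is triangulated and given an outward normal.

solid part
  facet normal 0.0000 0.0000 -1.0000
    outer loop
      vertex 18.0 27.0 0.0
      vertex 18.0 0.0 0.0
      vertex 0.0 0.0 0.0
    endloop
  endfacet
  facet normal 0.0000 0.0000 -1.0000
    outer loop
      vertex 0.0 27.0 0.0
      vertex 18.0 27.0 0.0
      vertex 0.0 0.0 0.0
    endloop
  endfacet
  facet normal 0.0000 -1.0000 0.0000
    outer loop
      vertex 0.0 0.0 0.0
      vertex 18.0 0.0 0.0
      vertex 18.0 0.0 6.0
    endloop
  endfacet
  facet normal 0.0000 -1.0000 0.0000
    outer loop
      vertex 0.0 0.0 0.0
      vertex 18.0 0.0 6.0
      vertex 0.0 0.0 6.0
    endloop
  endfacet
  facet normal 0.0000 0.2169 0.9762
    outer loop
      vertex 0.0 0.0 6.0
      vertex 18.0 0.0 6.0
      vertex 18.0 27.0 0.0
    endloop
  endfacet
  facet normal 0.0000 0.2169 0.9762
    outer loop
      vertex 0.0 0.0 6.0
      vertex 18.0 27.0 0.0
      vertex 0.0 27.0 0.0
    endloop
  endfacet
  facet normal -1.0000 0.0000 0.0000
    outer loop
      vertex 0.0 0.0 6.0
      vertex 0.0 27.0 0.0
      vertex 0.0 0.0 0.0
    endloop
  endfacet
  facet normal 1.0000 0.0000 0.0000
    outer loop
      vertex 18.0 0.0 0.0
      vertex 18.0 27.0 0.0
      vertex 18.0 0.0 6.0
    endloop
  endfacet
endsolid part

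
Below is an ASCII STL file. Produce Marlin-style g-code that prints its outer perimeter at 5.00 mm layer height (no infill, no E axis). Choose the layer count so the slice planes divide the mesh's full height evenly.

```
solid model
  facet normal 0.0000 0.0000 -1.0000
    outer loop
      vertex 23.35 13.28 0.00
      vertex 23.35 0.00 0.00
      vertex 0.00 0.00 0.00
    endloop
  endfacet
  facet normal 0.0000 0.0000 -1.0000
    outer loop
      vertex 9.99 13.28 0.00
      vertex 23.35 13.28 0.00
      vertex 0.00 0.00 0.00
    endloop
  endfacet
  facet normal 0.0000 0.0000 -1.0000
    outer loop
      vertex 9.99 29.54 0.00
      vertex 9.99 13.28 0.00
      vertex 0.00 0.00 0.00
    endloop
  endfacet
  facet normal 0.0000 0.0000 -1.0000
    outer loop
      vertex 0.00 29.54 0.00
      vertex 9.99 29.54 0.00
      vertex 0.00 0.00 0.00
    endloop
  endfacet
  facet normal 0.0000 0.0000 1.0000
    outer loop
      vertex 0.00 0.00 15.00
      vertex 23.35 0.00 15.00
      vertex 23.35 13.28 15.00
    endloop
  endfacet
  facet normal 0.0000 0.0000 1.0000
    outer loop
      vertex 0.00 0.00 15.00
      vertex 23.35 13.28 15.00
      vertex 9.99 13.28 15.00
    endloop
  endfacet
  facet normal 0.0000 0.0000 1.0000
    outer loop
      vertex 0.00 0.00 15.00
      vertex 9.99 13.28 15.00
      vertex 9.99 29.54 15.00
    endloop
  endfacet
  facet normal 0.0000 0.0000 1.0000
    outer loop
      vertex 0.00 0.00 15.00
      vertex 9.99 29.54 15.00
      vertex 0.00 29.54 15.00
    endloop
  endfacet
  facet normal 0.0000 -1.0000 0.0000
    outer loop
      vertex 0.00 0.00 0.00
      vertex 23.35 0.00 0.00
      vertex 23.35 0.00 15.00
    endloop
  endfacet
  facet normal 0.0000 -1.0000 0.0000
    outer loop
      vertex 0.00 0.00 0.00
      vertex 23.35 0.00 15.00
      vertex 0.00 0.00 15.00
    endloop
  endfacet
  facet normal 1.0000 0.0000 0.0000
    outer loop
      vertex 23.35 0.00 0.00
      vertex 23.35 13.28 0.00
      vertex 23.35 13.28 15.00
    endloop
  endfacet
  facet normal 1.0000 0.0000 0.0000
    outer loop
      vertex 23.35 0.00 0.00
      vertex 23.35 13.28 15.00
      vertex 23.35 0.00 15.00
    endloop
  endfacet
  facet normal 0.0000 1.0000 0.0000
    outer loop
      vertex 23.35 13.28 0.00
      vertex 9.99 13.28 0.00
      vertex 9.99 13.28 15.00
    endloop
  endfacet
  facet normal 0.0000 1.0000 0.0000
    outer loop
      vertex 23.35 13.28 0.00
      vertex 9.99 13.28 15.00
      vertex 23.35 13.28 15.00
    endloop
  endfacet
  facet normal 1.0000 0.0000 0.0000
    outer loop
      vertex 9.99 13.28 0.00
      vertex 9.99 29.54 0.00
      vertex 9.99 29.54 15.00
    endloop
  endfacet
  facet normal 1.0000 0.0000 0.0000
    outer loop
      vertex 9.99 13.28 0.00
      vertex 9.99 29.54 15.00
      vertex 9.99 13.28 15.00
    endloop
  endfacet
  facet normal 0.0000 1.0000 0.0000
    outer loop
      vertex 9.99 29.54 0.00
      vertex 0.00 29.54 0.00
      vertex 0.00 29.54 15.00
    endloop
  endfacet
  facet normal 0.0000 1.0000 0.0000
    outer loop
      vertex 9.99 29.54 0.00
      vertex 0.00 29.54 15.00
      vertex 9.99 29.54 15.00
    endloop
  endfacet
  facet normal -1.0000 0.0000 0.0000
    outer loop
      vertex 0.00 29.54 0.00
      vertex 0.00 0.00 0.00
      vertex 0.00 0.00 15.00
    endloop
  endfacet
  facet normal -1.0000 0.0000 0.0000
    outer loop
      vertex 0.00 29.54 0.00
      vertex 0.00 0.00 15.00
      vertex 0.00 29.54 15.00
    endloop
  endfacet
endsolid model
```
; perimeter-only toolpath
G21 ; units = mm
G90 ; absolute positioning
G28 ; home
; layer 1
G0 Z5.00
G0 X0.00 Y0.00
G1 X23.35 Y0.00
G1 X23.35 Y13.28
G1 X9.99 Y13.28
G1 X9.99 Y29.54
G1 X0.00 Y29.54
G1 X0.00 Y0.00
; layer 2
G0 Z10.00
G0 X0.00 Y0.00
G1 X23.35 Y0.00
G1 X23.35 Y13.28
G1 X9.99 Y13.28
G1 X9.99 Y29.54
G1 X0.00 Y29.54
G1 X0.00 Y0.00
; layer 3
G0 Z15.00
G0 X0.00 Y0.00
G1 X23.35 Y0.00
G1 X23.35 Y13.28
G1 X9.99 Y13.28
G1 X9.99 Y29.54
G1 X0.00 Y29.54
G1 X0.00 Y0.00
M2 ; end

The solid is an L-shaped prism: outer 23.4 × 29.5 mm, arm thicknesses ≈ 13.3 mm (horizontal) and 9.99 mm (vertical), extruded 15 mm in z. Slicing at Δz = 5.00 mm — 3 equal slices spanning the solid's height, so layer i sits at z = i·h/3 — gives 3 non-empty perimeters. Each is a 6-segment closed polygon; G0 lifts to the layer z and rapids to the start vertex, then G1 traces the edges.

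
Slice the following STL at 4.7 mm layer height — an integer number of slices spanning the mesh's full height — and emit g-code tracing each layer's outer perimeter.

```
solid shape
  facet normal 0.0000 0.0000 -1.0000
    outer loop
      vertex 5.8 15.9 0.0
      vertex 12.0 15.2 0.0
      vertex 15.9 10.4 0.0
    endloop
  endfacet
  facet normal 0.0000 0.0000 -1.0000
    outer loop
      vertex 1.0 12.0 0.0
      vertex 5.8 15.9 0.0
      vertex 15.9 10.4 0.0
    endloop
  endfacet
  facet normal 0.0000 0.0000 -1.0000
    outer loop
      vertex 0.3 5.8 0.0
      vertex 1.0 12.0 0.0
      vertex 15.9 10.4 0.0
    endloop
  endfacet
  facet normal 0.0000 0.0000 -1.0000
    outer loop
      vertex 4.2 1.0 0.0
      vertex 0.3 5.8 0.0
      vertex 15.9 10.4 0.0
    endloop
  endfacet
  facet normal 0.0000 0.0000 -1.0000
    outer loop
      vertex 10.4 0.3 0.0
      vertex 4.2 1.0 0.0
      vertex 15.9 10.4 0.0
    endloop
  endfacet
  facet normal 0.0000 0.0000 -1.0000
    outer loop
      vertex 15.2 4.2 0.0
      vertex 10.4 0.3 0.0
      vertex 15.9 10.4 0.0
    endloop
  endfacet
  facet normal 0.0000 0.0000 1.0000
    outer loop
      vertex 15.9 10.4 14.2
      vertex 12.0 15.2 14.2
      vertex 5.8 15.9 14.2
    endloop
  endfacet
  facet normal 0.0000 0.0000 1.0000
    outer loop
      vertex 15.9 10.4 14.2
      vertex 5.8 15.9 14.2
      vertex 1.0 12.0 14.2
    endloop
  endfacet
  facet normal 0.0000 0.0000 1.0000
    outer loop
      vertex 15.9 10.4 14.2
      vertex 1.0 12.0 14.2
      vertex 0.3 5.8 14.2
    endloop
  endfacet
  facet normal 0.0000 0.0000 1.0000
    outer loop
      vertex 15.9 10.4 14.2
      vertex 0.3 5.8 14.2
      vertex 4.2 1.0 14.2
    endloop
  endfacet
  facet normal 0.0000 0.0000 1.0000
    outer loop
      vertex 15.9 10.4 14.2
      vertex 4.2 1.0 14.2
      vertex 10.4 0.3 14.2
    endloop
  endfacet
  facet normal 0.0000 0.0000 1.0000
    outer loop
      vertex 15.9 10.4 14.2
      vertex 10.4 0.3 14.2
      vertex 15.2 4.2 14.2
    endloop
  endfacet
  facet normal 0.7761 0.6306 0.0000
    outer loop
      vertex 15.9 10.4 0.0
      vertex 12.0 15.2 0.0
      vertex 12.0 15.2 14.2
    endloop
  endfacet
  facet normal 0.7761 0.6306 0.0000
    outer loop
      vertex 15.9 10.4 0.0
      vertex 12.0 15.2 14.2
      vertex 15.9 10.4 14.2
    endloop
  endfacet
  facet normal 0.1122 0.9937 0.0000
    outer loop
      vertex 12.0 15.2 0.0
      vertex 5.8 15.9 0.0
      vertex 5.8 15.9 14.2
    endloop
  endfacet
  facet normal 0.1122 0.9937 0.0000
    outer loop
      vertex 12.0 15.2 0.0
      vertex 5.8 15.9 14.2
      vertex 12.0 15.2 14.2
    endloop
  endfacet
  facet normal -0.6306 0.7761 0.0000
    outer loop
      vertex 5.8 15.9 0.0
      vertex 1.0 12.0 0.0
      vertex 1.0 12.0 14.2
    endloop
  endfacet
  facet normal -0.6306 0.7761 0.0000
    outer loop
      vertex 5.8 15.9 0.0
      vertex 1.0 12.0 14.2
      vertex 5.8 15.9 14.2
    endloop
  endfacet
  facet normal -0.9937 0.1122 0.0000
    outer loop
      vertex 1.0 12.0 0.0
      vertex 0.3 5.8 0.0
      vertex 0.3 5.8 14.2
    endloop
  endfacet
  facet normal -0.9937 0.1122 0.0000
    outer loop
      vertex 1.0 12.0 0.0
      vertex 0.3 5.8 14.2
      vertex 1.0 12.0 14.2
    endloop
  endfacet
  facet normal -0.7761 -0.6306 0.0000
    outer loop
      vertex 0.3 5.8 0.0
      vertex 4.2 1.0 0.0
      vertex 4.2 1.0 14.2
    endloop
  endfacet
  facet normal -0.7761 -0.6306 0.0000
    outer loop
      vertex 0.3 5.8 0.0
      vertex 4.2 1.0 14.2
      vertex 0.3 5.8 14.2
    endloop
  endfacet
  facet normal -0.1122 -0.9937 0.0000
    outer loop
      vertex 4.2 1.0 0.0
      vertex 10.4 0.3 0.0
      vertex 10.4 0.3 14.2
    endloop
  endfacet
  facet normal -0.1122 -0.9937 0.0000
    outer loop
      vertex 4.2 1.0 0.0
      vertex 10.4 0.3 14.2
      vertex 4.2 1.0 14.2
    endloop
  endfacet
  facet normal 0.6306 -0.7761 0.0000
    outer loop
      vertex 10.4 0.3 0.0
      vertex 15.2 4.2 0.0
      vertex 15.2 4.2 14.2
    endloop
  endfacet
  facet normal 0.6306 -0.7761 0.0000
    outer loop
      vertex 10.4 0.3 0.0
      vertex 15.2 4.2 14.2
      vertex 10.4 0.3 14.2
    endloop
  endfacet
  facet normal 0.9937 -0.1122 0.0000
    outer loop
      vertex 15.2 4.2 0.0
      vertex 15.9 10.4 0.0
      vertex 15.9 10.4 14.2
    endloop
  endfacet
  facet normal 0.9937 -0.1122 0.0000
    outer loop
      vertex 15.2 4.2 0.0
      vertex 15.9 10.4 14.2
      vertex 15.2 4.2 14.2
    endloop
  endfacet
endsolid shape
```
; perimeter-only toolpath
G21 ; units = mm
G90 ; absolute positioning
G28 ; home
; layer 1
G0 Z4.7
G0 X15.9 Y10.4
G1 X12.0 Y15.2
G1 X5.8 Y15.9
G1 X1.0 Y12.0
G1 X0.3 Y5.8
G1 X4.2 Y1.0
G1 X10.4 Y0.3
G1 X15.2 Y4.2
G1 X15.9 Y10.4
; layer 2
G0 Z9.5
G0 X15.9 Y10.4
G1 X12.0 Y15.2
G1 X5.8 Y15.9
G1 X1.0 Y12.0
G1 X0.3 Y5.8
G1 X4.2 Y1.0
G1 X10.4 Y0.3
G1 X15.2 Y4.2
G1 X15.9 Y10.4
; layer 3
G0 Z14.2
G0 X15.9 Y10.4
G1 X12.0 Y15.2
G1 X5.8 Y15.9
G1 X1.0 Y12.0
G1 X0.3 Y5.8
G1 X4.2 Y1.0
G1 X10.4 Y0.3
G1 X15.2 Y4.2
G1 X15.9 Y10.4
M2 ; end

The solid is a regular 8-sided prism (a cylinder approximated with 8 flat sides), circumscribed radius ≈ 8.1 mm, height ≈ 14.2 mm. Slicing at Δz = 4.7 mm — 3 equal slices spanning the solid's height, so layer i sits at z = i·h/3 — gives 3 non-empty perimeters. Each is a 8-segment closed polygon; G0 lifts to the layer z and rapids to the start vertex, then G1 traces the edges.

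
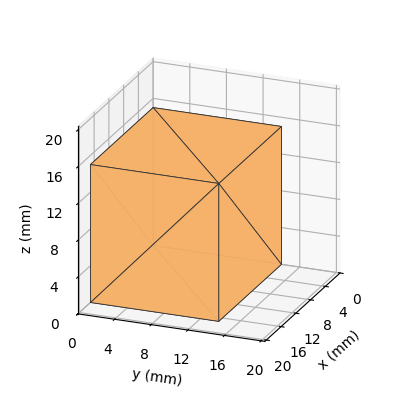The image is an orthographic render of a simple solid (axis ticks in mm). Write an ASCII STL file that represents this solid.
Reading the render: the shape is a rectangular box, roughly 17 × 14 mm footprint and 15 mm tall (dimensions read to the nearest mm from the axis ticks). For the STL, each face is triangulated and given an outward normal.

solid part
  facet normal 0.0000 0.0000 -1.0000
    outer loop
      vertex 17.0 14.0 0.0
      vertex 17.0 0.0 0.0
      vertex 0.0 0.0 0.0
    endloop
  endfacet
  facet normal 0.0000 0.0000 -1.0000
    outer loop
      vertex 0.0 14.0 0.0
      vertex 17.0 14.0 0.0
      vertex 0.0 0.0 0.0
    endloop
  endfacet
  facet normal 0.0000 0.0000 1.0000
    outer loop
      vertex 0.0 0.0 15.0
      vertex 17.0 0.0 15.0
      vertex 17.0 14.0 15.0
    endloop
  endfacet
  facet normal 0.0000 0.0000 1.0000
    outer loop
      vertex 0.0 0.0 15.0
      vertex 17.0 14.0 15.0
      vertex 0.0 14.0 15.0
    endloop
  endfacet
  facet normal 0.0000 -1.0000 0.0000
    outer loop
      vertex 0.0 0.0 0.0
      vertex 17.0 0.0 0.0
      vertex 17.0 0.0 15.0
    endloop
  endfacet
  facet normal 0.0000 -1.0000 0.0000
    outer loop
      vertex 0.0 0.0 0.0
      vertex 17.0 0.0 15.0
      vertex 0.0 0.0 15.0
    endloop
  endfacet
  facet normal 0.0000 1.0000 0.0000
    outer loop
      vertex 17.0 14.0 15.0
      vertex 17.0 14.0 0.0
      vertex 0.0 14.0 0.0
    endloop
  endfacet
  facet normal 0.0000 1.0000 0.0000
    outer loop
      vertex 0.0 14.0 15.0
      vertex 17.0 14.0 15.0
      vertex 0.0 14.0 0.0
    endloop
  endfacet
  facet normal -1.0000 0.0000 0.0000
    outer loop
      vertex 0.0 14.0 15.0
      vertex 0.0 14.0 0.0
      vertex 0.0 0.0 0.0
    endloop
  endfacet
  facet normal -1.0000 0.0000 0.0000
    outer loop
      vertex 0.0 0.0 15.0
      vertex 0.0 14.0 15.0
      vertex 0.0 0.0 0.0
    endloop
  endfacet
  facet normal 1.0000 0.0000 0.0000
    outer loop
      vertex 17.0 0.0 0.0
      vertex 17.0 14.0 0.0
      vertex 17.0 14.0 15.0
    endloop
  endfacet
  facet normal 1.0000 0.0000 0.0000
    outer loop
      vertex 17.0 0.0 0.0
      vertex 17.0 14.0 15.0
      vertex 17.0 0.0 15.0
    endloop
  endfacet
endsolid part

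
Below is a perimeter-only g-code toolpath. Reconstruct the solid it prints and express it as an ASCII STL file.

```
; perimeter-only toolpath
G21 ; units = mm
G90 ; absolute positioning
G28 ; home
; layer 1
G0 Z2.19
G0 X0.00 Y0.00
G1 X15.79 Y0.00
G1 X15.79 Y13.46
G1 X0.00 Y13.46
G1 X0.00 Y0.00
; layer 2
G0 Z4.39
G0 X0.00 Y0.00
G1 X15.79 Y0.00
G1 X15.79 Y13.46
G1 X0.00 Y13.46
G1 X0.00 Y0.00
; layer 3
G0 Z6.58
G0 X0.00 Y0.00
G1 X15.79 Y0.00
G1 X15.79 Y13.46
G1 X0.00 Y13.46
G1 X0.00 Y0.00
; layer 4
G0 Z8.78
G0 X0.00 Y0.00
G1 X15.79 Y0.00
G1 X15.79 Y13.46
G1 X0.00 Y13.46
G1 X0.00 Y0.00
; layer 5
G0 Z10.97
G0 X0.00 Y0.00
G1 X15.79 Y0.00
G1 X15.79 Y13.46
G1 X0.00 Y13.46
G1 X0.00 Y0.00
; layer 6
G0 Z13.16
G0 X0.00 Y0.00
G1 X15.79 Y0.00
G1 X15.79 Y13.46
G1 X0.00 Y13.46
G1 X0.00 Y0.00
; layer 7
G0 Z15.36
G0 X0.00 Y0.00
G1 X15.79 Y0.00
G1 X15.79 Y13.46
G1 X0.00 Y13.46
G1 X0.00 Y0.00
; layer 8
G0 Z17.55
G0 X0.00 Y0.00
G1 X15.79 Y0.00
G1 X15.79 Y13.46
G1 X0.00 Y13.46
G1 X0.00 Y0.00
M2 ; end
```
solid part
  facet normal 0.0000 0.0000 -1.0000
    outer loop
      vertex 15.79 13.46 0.00
      vertex 15.79 0.00 0.00
      vertex 0.00 0.00 0.00
    endloop
  endfacet
  facet normal 0.0000 0.0000 -1.0000
    outer loop
      vertex 0.00 13.46 0.00
      vertex 15.79 13.46 0.00
      vertex 0.00 0.00 0.00
    endloop
  endfacet
  facet normal 0.0000 0.0000 1.0000
    outer loop
      vertex 0.00 0.00 17.55
      vertex 15.79 0.00 17.55
      vertex 15.79 13.46 17.55
    endloop
  endfacet
  facet normal 0.0000 0.0000 1.0000
    outer loop
      vertex 0.00 0.00 17.55
      vertex 15.79 13.46 17.55
      vertex 0.00 13.46 17.55
    endloop
  endfacet
  facet normal 0.0000 -1.0000 0.0000
    outer loop
      vertex 0.00 0.00 0.00
      vertex 15.79 0.00 0.00
      vertex 15.79 0.00 17.55
    endloop
  endfacet
  facet normal 0.0000 -1.0000 0.0000
    outer loop
      vertex 0.00 0.00 0.00
      vertex 15.79 0.00 17.55
      vertex 0.00 0.00 17.55
    endloop
  endfacet
  facet normal 0.0000 1.0000 0.0000
    outer loop
      vertex 15.79 13.46 17.55
      vertex 15.79 13.46 0.00
      vertex 0.00 13.46 0.00
    endloop
  endfacet
  facet normal 0.0000 1.0000 0.0000
    outer loop
      vertex 0.00 13.46 17.55
      vertex 15.79 13.46 17.55
      vertex 0.00 13.46 0.00
    endloop
  endfacet
  facet normal -1.0000 0.0000 0.0000
    outer loop
      vertex 0.00 13.46 17.55
      vertex 0.00 13.46 0.00
      vertex 0.00 0.00 0.00
    endloop
  endfacet
  facet normal -1.0000 0.0000 0.0000
    outer loop
      vertex 0.00 0.00 17.55
      vertex 0.00 13.46 17.55
      vertex 0.00 0.00 0.00
    endloop
  endfacet
  facet normal 1.0000 0.0000 0.0000
    outer loop
      vertex 15.79 0.00 0.00
      vertex 15.79 13.46 0.00
      vertex 15.79 13.46 17.55
    endloop
  endfacet
  facet normal 1.0000 0.0000 0.0000
    outer loop
      vertex 15.79 0.00 0.00
      vertex 15.79 13.46 17.55
      vertex 15.79 0.00 17.55
    endloop
  endfacet
endsolid part

The G0 Z moves step by Δz≈2.19 mm. Every layer's G1 loop is the same polygon, so the solid is a straight extrusion of it from z=0 to z≈17.6. Closing with flat bottom and top caps and triangulating gives 12 facets — a rectangular box, roughly 15.8 × 13.5 mm footprint and 17.6 mm tall.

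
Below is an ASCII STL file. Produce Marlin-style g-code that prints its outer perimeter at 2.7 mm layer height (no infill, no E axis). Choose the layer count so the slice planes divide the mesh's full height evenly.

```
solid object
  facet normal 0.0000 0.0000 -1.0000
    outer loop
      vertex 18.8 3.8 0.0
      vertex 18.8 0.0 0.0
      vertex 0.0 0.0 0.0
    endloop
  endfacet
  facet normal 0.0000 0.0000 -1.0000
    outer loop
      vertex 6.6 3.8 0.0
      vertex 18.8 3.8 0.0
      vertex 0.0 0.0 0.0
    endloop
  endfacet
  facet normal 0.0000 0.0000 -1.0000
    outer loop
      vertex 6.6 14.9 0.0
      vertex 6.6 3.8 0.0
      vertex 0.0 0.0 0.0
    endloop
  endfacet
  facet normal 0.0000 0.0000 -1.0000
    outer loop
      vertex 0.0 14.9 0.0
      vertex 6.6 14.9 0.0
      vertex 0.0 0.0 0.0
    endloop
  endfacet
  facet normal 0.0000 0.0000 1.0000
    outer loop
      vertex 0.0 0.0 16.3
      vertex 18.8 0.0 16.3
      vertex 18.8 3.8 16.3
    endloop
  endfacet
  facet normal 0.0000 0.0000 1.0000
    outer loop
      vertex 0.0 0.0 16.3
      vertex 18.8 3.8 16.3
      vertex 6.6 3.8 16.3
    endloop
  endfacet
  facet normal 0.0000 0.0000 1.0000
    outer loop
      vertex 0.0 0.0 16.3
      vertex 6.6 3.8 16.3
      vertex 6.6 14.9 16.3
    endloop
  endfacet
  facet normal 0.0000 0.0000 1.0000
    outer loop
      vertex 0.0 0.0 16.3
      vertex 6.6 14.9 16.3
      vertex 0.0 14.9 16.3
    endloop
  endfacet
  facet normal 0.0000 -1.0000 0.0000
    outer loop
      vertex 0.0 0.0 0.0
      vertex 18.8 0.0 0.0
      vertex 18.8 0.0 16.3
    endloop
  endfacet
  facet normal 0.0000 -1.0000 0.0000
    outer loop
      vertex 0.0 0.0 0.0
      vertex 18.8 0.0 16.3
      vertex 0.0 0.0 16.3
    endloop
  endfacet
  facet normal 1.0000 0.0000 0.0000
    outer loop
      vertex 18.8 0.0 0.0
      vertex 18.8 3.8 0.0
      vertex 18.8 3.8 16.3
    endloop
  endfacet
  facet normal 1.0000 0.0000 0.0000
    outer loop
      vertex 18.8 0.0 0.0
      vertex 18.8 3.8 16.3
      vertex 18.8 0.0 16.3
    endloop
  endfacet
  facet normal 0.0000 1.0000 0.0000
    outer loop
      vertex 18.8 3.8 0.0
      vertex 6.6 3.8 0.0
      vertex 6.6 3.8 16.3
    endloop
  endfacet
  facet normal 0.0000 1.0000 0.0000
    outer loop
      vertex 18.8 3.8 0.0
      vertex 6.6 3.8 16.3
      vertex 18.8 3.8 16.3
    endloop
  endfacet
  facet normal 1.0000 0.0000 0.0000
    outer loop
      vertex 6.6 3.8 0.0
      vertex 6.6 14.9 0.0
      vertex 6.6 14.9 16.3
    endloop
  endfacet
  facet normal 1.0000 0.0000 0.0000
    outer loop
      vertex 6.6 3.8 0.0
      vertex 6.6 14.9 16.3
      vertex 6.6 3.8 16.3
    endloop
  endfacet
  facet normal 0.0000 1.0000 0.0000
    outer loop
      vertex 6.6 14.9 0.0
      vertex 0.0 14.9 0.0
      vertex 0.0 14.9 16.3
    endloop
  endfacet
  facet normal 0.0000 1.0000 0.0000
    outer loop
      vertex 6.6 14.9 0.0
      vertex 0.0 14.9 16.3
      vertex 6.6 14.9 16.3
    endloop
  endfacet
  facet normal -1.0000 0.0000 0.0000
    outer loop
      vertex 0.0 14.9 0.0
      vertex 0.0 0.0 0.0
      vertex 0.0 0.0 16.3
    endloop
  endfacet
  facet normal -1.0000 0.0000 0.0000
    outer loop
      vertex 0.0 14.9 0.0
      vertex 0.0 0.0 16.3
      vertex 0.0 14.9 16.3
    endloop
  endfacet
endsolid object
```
; perimeter-only toolpath
G21 ; units = mm
G90 ; absolute positioning
G28 ; home
; layer 1
G0 Z2.7
G0 X0.0 Y0.0
G1 X18.8 Y0.0
G1 X18.8 Y3.8
G1 X6.6 Y3.8
G1 X6.6 Y14.9
G1 X0.0 Y14.9
G1 X0.0 Y0.0
; layer 2
G0 Z5.4
G0 X0.0 Y0.0
G1 X18.8 Y0.0
G1 X18.8 Y3.8
G1 X6.6 Y3.8
G1 X6.6 Y14.9
G1 X0.0 Y14.9
G1 X0.0 Y0.0
; layer 3
G0 Z8.2
G0 X0.0 Y0.0
G1 X18.8 Y0.0
G1 X18.8 Y3.8
G1 X6.6 Y3.8
G1 X6.6 Y14.9
G1 X0.0 Y14.9
G1 X0.0 Y0.0
; layer 4
G0 Z10.9
G0 X0.0 Y0.0
G1 X18.8 Y0.0
G1 X18.8 Y3.8
G1 X6.6 Y3.8
G1 X6.6 Y14.9
G1 X0.0 Y14.9
G1 X0.0 Y0.0
; layer 5
G0 Z13.6
G0 X0.0 Y0.0
G1 X18.8 Y0.0
G1 X18.8 Y3.8
G1 X6.6 Y3.8
G1 X6.6 Y14.9
G1 X0.0 Y14.9
G1 X0.0 Y0.0
; layer 6
G0 Z16.3
G0 X0.0 Y0.0
G1 X18.8 Y0.0
G1 X18.8 Y3.8
G1 X6.6 Y3.8
G1 X6.6 Y14.9
G1 X0.0 Y14.9
G1 X0.0 Y0.0
M2 ; end

The solid is an L-shaped prism: outer 18.8 × 14.9 mm, arm thicknesses ≈ 3.8 mm (horizontal) and 6.6 mm (vertical), extruded 16.3 mm in z. Slicing at Δz = 2.7 mm — 6 equal slices spanning the solid's height, so layer i sits at z = i·h/6 — gives 6 non-empty perimeters. Each is a 6-segment closed polygon; G0 lifts to the layer z and rapids to the start vertex, then G1 traces the edges.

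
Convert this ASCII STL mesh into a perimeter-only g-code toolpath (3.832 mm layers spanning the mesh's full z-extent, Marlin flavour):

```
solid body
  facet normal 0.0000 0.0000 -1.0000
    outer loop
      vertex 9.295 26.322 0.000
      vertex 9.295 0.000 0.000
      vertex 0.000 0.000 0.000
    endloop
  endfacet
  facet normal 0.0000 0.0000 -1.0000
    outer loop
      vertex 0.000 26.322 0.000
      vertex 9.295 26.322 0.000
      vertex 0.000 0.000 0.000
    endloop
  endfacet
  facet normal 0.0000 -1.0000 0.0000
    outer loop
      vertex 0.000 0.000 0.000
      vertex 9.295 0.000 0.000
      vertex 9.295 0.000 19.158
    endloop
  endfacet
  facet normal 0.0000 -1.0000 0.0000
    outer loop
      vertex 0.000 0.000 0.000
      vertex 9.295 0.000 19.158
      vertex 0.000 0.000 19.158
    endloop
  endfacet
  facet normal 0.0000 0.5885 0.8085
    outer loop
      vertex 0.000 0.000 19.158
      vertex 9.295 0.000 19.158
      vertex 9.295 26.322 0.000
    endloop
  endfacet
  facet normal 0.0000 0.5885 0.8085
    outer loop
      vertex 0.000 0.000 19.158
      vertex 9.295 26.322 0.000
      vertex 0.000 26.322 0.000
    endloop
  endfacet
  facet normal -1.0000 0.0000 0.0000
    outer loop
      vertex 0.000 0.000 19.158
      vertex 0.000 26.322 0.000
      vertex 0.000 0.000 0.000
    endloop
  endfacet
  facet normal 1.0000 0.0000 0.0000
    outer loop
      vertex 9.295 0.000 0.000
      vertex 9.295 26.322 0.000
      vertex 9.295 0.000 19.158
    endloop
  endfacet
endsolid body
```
; perimeter-only toolpath
G21 ; units = mm
G90 ; absolute positioning
G28 ; home
; layer 1
G0 Z3.832
G0 X0.000 Y0.000
G1 X9.295 Y0.000
G1 X9.295 Y21.058
G1 X0.000 Y21.058
G1 X0.000 Y0.000
; layer 2
G0 Z7.663
G0 X0.000 Y0.000
G1 X9.295 Y0.000
G1 X9.295 Y15.793
G1 X0.000 Y15.793
G1 X0.000 Y0.000
; layer 3
G0 Z11.495
G0 X0.000 Y0.000
G1 X9.295 Y0.000
G1 X9.295 Y10.529
G1 X0.000 Y10.529
G1 X0.000 Y0.000
; layer 4
G0 Z15.326
G0 X0.000 Y0.000
G1 X9.295 Y0.000
G1 X9.295 Y5.264
G1 X0.000 Y5.264
G1 X0.000 Y0.000
M2 ; end

The solid is a wedge (ramp): 9.29 × 26.3 mm base, rising to 19.2 mm along the y=0 edge and sloping linearly to z=0 at y=26.3. Slicing at Δz = 3.832 mm — 5 equal slices spanning the solid's height, so layer i sits at z = i·h/5 — gives 4 non-empty perimeters. Each is a 4-segment closed polygon; G0 lifts to the layer z and rapids to the start vertex, then G1 traces the edges. The cross-section shrinks linearly with z (the slice at the apex is degenerate and omitted).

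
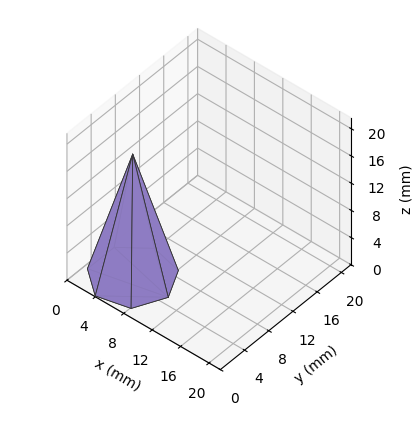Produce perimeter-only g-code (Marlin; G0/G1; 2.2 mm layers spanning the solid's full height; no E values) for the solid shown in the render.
Reading the render: the shape is a regular 7-sided pyramid, base circumscribed radius ≈ 5 mm, apex at z ≈ 18 mm (dimensions read to the nearest mm from the axis ticks). For the g-code, the solid's height is divided into equal slices at the stated Δz and each level perimeter traced with G1 moves after a G0 lift.

; perimeter-only toolpath
G21 ; units = mm
G90 ; absolute positioning
G28 ; home
; layer 1
G0 Z2.2
G0 X9.4 Y5.0
G1 X7.7 Y8.4
G1 X4.0 Y9.3
G1 X1.1 Y6.9
G1 X1.1 Y3.1
G1 X4.0 Y0.7
G1 X7.7 Y1.6
G1 X9.4 Y5.0
; layer 2
G0 Z4.5
G0 X8.8 Y5.0
G1 X7.3 Y7.9
G1 X4.2 Y8.7
G1 X1.6 Y6.7
G1 X1.6 Y3.3
G1 X4.2 Y1.3
G1 X7.3 Y2.1
G1 X8.8 Y5.0
; layer 3
G0 Z6.8
G0 X8.1 Y5.0
G1 X6.9 Y7.4
G1 X4.3 Y8.1
G1 X2.2 Y6.4
G1 X2.2 Y3.6
G1 X4.3 Y1.9
G1 X6.9 Y2.6
G1 X8.1 Y5.0
; layer 4
G0 Z9.0
G0 X7.5 Y5.0
G1 X6.5 Y7.0
G1 X4.5 Y7.5
G1 X2.8 Y6.1
G1 X2.8 Y3.9
G1 X4.5 Y2.5
G1 X6.5 Y3.0
G1 X7.5 Y5.0
; layer 5
G0 Z11.2
G0 X6.9 Y5.0
G1 X6.2 Y6.5
G1 X4.6 Y6.8
G1 X3.3 Y5.8
G1 X3.3 Y4.2
G1 X4.6 Y3.2
G1 X6.2 Y3.5
G1 X6.9 Y5.0
; layer 6
G0 Z13.5
G0 X6.2 Y5.0
G1 X5.8 Y6.0
G1 X4.7 Y6.2
G1 X3.9 Y5.5
G1 X3.9 Y4.5
G1 X4.7 Y3.8
G1 X5.8 Y4.0
G1 X6.2 Y5.0
; layer 7
G0 Z15.8
G0 X5.6 Y5.0
G1 X5.4 Y5.5
G1 X4.9 Y5.6
G1 X4.4 Y5.3
G1 X4.4 Y4.7
G1 X4.9 Y4.4
G1 X5.4 Y4.5
G1 X5.6 Y5.0
M2 ; end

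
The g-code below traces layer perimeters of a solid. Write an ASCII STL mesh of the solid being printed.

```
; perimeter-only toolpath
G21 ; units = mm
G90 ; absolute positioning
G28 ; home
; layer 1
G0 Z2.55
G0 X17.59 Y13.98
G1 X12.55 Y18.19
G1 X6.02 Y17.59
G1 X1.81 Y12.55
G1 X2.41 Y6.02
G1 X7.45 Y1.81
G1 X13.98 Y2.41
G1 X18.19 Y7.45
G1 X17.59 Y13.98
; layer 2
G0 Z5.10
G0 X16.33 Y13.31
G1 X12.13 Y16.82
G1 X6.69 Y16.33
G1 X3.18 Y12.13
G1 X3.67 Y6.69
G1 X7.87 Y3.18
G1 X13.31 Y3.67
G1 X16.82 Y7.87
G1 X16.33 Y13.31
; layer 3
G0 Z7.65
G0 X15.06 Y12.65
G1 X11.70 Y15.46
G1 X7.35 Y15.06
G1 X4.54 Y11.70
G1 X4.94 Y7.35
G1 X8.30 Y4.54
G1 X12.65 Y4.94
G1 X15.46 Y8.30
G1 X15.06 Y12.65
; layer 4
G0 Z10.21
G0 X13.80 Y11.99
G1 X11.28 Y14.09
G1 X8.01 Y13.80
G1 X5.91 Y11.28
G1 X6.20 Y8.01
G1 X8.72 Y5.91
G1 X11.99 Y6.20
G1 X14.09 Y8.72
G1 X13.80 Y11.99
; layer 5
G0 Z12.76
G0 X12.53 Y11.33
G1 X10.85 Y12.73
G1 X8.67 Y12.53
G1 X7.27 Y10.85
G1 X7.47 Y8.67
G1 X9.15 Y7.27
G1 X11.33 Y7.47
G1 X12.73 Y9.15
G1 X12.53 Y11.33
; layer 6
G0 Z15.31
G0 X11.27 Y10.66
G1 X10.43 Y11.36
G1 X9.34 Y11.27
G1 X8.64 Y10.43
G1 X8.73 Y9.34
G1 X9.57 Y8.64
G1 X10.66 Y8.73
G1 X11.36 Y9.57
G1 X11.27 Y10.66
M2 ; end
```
solid part
  facet normal 0.0000 0.0000 -1.0000
    outer loop
      vertex 5.36 18.86 0.00
      vertex 12.98 19.55 0.00
      vertex 18.86 14.64 0.00
    endloop
  endfacet
  facet normal 0.0000 0.0000 -1.0000
    outer loop
      vertex 0.45 12.98 0.00
      vertex 5.36 18.86 0.00
      vertex 18.86 14.64 0.00
    endloop
  endfacet
  facet normal 0.0000 0.0000 -1.0000
    outer loop
      vertex 1.14 5.36 0.00
      vertex 0.45 12.98 0.00
      vertex 18.86 14.64 0.00
    endloop
  endfacet
  facet normal 0.0000 0.0000 -1.0000
    outer loop
      vertex 7.02 0.45 0.00
      vertex 1.14 5.36 0.00
      vertex 18.86 14.64 0.00
    endloop
  endfacet
  facet normal 0.0000 0.0000 -1.0000
    outer loop
      vertex 14.64 1.14 0.00
      vertex 7.02 0.45 0.00
      vertex 18.86 14.64 0.00
    endloop
  endfacet
  facet normal 0.0000 0.0000 -1.0000
    outer loop
      vertex 19.55 7.02 0.00
      vertex 14.64 1.14 0.00
      vertex 18.86 14.64 0.00
    endloop
  endfacet
  facet normal 0.5693 0.6817 0.4595
    outer loop
      vertex 18.86 14.64 0.00
      vertex 12.98 19.55 0.00
      vertex 10.00 10.00 17.86
    endloop
  endfacet
  facet normal -0.0801 0.8845 0.4596
    outer loop
      vertex 12.98 19.55 0.00
      vertex 5.36 18.86 0.00
      vertex 10.00 10.00 17.86
    endloop
  endfacet
  facet normal -0.6817 0.5693 0.4595
    outer loop
      vertex 5.36 18.86 0.00
      vertex 0.45 12.98 0.00
      vertex 10.00 10.00 17.86
    endloop
  endfacet
  facet normal -0.8845 -0.0801 0.4596
    outer loop
      vertex 0.45 12.98 0.00
      vertex 1.14 5.36 0.00
      vertex 10.00 10.00 17.86
    endloop
  endfacet
  facet normal -0.5693 -0.6817 0.4595
    outer loop
      vertex 1.14 5.36 0.00
      vertex 7.02 0.45 0.00
      vertex 10.00 10.00 17.86
    endloop
  endfacet
  facet normal 0.0801 -0.8845 0.4596
    outer loop
      vertex 7.02 0.45 0.00
      vertex 14.64 1.14 0.00
      vertex 10.00 10.00 17.86
    endloop
  endfacet
  facet normal 0.6817 -0.5693 0.4595
    outer loop
      vertex 14.64 1.14 0.00
      vertex 19.55 7.02 0.00
      vertex 10.00 10.00 17.86
    endloop
  endfacet
  facet normal 0.8845 0.0801 0.4596
    outer loop
      vertex 19.55 7.02 0.00
      vertex 18.86 14.64 0.00
      vertex 10.00 10.00 17.86
    endloop
  endfacet
endsolid part

The G0 Z moves step by Δz≈2.55 mm. The G1 loops shrink linearly with z, so the solid tapers from its base footprint up to z≈17.9. Closing with a flat bottom cap and the tapered top and triangulating gives 14 facets — a regular 8-sided pyramid, base circumscribed radius ≈ 10 mm, apex at z ≈ 17.9 mm.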